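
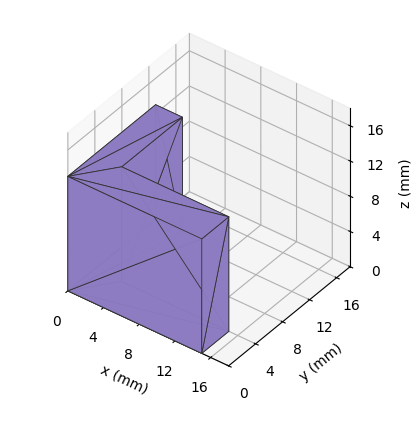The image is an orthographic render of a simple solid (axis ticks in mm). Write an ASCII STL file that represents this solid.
Reading the render: the shape is an L-shaped prism: outer 15 × 13 mm, arm thicknesses ≈ 4 mm (horizontal) and 3 mm (vertical), extruded 13 mm in z (dimensions read to the nearest mm from the axis ticks). For the STL, each face is triangulated and given an outward normal.

solid part
  facet normal 0.0000 0.0000 -1.0000
    outer loop
      vertex 15.0 4.0 0.0
      vertex 15.0 0.0 0.0
      vertex 0.0 0.0 0.0
    endloop
  endfacet
  facet normal 0.0000 0.0000 -1.0000
    outer loop
      vertex 3.0 4.0 0.0
      vertex 15.0 4.0 0.0
      vertex 0.0 0.0 0.0
    endloop
  endfacet
  facet normal 0.0000 0.0000 -1.0000
    outer loop
      vertex 3.0 13.0 0.0
      vertex 3.0 4.0 0.0
      vertex 0.0 0.0 0.0
    endloop
  endfacet
  facet normal 0.0000 0.0000 -1.0000
    outer loop
      vertex 0.0 13.0 0.0
      vertex 3.0 13.0 0.0
      vertex 0.0 0.0 0.0
    endloop
  endfacet
  facet normal 0.0000 0.0000 1.0000
    outer loop
      vertex 0.0 0.0 13.0
      vertex 15.0 0.0 13.0
      vertex 15.0 4.0 13.0
    endloop
  endfacet
  facet normal 0.0000 0.0000 1.0000
    outer loop
      vertex 0.0 0.0 13.0
      vertex 15.0 4.0 13.0
      vertex 3.0 4.0 13.0
    endloop
  endfacet
  facet normal 0.0000 0.0000 1.0000
    outer loop
      vertex 0.0 0.0 13.0
      vertex 3.0 4.0 13.0
      vertex 3.0 13.0 13.0
    endloop
  endfacet
  facet normal 0.0000 0.0000 1.0000
    outer loop
      vertex 0.0 0.0 13.0
      vertex 3.0 13.0 13.0
      vertex 0.0 13.0 13.0
    endloop
  endfacet
  facet normal 0.0000 -1.0000 0.0000
    outer loop
      vertex 0.0 0.0 0.0
      vertex 15.0 0.0 0.0
      vertex 15.0 0.0 13.0
    endloop
  endfacet
  facet normal 0.0000 -1.0000 0.0000
    outer loop
      vertex 0.0 0.0 0.0
      vertex 15.0 0.0 13.0
      vertex 0.0 0.0 13.0
    endloop
  endfacet
  facet normal 1.0000 0.0000 0.0000
    outer loop
      vertex 15.0 0.0 0.0
      vertex 15.0 4.0 0.0
      vertex 15.0 4.0 13.0
    endloop
  endfacet
  facet normal 1.0000 0.0000 0.0000
    outer loop
      vertex 15.0 0.0 0.0
      vertex 15.0 4.0 13.0
      vertex 15.0 0.0 13.0
    endloop
  endfacet
  facet normal 0.0000 1.0000 0.0000
    outer loop
      vertex 15.0 4.0 0.0
      vertex 3.0 4.0 0.0
      vertex 3.0 4.0 13.0
    endloop
  endfacet
  facet normal 0.0000 1.0000 0.0000
    outer loop
      vertex 15.0 4.0 0.0
      vertex 3.0 4.0 13.0
      vertex 15.0 4.0 13.0
    endloop
  endfacet
  facet normal 1.0000 0.0000 0.0000
    outer loop
      vertex 3.0 4.0 0.0
      vertex 3.0 13.0 0.0
      vertex 3.0 13.0 13.0
    endloop
  endfacet
  facet normal 1.0000 0.0000 0.0000
    outer loop
      vertex 3.0 4.0 0.0
      vertex 3.0 13.0 13.0
      vertex 3.0 4.0 13.0
    endloop
  endfacet
  facet normal 0.0000 1.0000 0.0000
    outer loop
      vertex 3.0 13.0 0.0
      vertex 0.0 13.0 0.0
      vertex 0.0 13.0 13.0
    endloop
  endfacet
  facet normal 0.0000 1.0000 0.0000
    outer loop
      vertex 3.0 13.0 0.0
      vertex 0.0 13.0 13.0
      vertex 3.0 13.0 13.0
    endloop
  endfacet
  facet normal -1.0000 0.0000 0.0000
    outer loop
      vertex 0.0 13.0 0.0
      vertex 0.0 0.0 0.0
      vertex 0.0 0.0 13.0
    endloop
  endfacet
  facet normal -1.0000 0.0000 0.0000
    outer loop
      vertex 0.0 13.0 0.0
      vertex 0.0 0.0 13.0
      vertex 0.0 13.0 13.0
    endloop
  endfacet
endsolid part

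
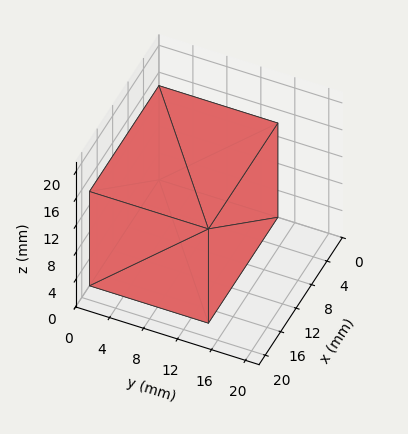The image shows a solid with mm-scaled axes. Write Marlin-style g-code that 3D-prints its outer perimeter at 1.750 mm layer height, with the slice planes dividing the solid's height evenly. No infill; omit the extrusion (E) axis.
Reading the render: the shape is a rectangular box, roughly 18 × 14 mm footprint and 14 mm tall (dimensions read to the nearest mm from the axis ticks). For the g-code, the solid's height is divided into equal slices at the stated Δz and each level perimeter traced with G1 moves after a G0 lift.

; perimeter-only toolpath
G21 ; units = mm
G90 ; absolute positioning
G28 ; home
; layer 1
G0 Z1.750
G0 X0.000 Y0.000
G1 X18.000 Y0.000
G1 X18.000 Y14.000
G1 X0.000 Y14.000
G1 X0.000 Y0.000
; layer 2
G0 Z3.500
G0 X0.000 Y0.000
G1 X18.000 Y0.000
G1 X18.000 Y14.000
G1 X0.000 Y14.000
G1 X0.000 Y0.000
; layer 3
G0 Z5.250
G0 X0.000 Y0.000
G1 X18.000 Y0.000
G1 X18.000 Y14.000
G1 X0.000 Y14.000
G1 X0.000 Y0.000
; layer 4
G0 Z7.000
G0 X0.000 Y0.000
G1 X18.000 Y0.000
G1 X18.000 Y14.000
G1 X0.000 Y14.000
G1 X0.000 Y0.000
; layer 5
G0 Z8.750
G0 X0.000 Y0.000
G1 X18.000 Y0.000
G1 X18.000 Y14.000
G1 X0.000 Y14.000
G1 X0.000 Y0.000
; layer 6
G0 Z10.500
G0 X0.000 Y0.000
G1 X18.000 Y0.000
G1 X18.000 Y14.000
G1 X0.000 Y14.000
G1 X0.000 Y0.000
; layer 7
G0 Z12.250
G0 X0.000 Y0.000
G1 X18.000 Y0.000
G1 X18.000 Y14.000
G1 X0.000 Y14.000
G1 X0.000 Y0.000
; layer 8
G0 Z14.000
G0 X0.000 Y0.000
G1 X18.000 Y0.000
G1 X18.000 Y14.000
G1 X0.000 Y14.000
G1 X0.000 Y0.000
M2 ; end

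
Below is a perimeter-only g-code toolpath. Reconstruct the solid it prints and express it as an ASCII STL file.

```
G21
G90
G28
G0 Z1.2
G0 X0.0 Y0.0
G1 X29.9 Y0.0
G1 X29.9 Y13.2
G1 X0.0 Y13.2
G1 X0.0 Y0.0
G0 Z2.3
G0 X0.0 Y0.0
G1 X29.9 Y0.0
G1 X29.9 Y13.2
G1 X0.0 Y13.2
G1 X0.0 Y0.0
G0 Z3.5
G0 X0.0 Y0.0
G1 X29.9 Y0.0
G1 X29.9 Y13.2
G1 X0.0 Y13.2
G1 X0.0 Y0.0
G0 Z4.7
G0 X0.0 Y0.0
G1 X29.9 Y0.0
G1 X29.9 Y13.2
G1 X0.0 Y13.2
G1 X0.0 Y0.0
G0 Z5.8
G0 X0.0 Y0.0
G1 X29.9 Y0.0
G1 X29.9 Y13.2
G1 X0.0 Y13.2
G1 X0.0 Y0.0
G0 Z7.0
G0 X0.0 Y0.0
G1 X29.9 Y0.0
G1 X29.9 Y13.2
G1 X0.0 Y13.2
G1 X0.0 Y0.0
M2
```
solid part
  facet normal 0.0000 0.0000 -1.0000
    outer loop
      vertex 29.9 13.2 0.0
      vertex 29.9 0.0 0.0
      vertex 0.0 0.0 0.0
    endloop
  endfacet
  facet normal 0.0000 0.0000 -1.0000
    outer loop
      vertex 0.0 13.2 0.0
      vertex 29.9 13.2 0.0
      vertex 0.0 0.0 0.0
    endloop
  endfacet
  facet normal 0.0000 0.0000 1.0000
    outer loop
      vertex 0.0 0.0 7.0
      vertex 29.9 0.0 7.0
      vertex 29.9 13.2 7.0
    endloop
  endfacet
  facet normal 0.0000 0.0000 1.0000
    outer loop
      vertex 0.0 0.0 7.0
      vertex 29.9 13.2 7.0
      vertex 0.0 13.2 7.0
    endloop
  endfacet
  facet normal 0.0000 -1.0000 0.0000
    outer loop
      vertex 0.0 0.0 0.0
      vertex 29.9 0.0 0.0
      vertex 29.9 0.0 7.0
    endloop
  endfacet
  facet normal 0.0000 -1.0000 0.0000
    outer loop
      vertex 0.0 0.0 0.0
      vertex 29.9 0.0 7.0
      vertex 0.0 0.0 7.0
    endloop
  endfacet
  facet normal 0.0000 1.0000 0.0000
    outer loop
      vertex 29.9 13.2 7.0
      vertex 29.9 13.2 0.0
      vertex 0.0 13.2 0.0
    endloop
  endfacet
  facet normal 0.0000 1.0000 0.0000
    outer loop
      vertex 0.0 13.2 7.0
      vertex 29.9 13.2 7.0
      vertex 0.0 13.2 0.0
    endloop
  endfacet
  facet normal -1.0000 0.0000 0.0000
    outer loop
      vertex 0.0 13.2 7.0
      vertex 0.0 13.2 0.0
      vertex 0.0 0.0 0.0
    endloop
  endfacet
  facet normal -1.0000 0.0000 0.0000
    outer loop
      vertex 0.0 0.0 7.0
      vertex 0.0 13.2 7.0
      vertex 0.0 0.0 0.0
    endloop
  endfacet
  facet normal 1.0000 0.0000 0.0000
    outer loop
      vertex 29.9 0.0 0.0
      vertex 29.9 13.2 0.0
      vertex 29.9 13.2 7.0
    endloop
  endfacet
  facet normal 1.0000 0.0000 0.0000
    outer loop
      vertex 29.9 0.0 0.0
      vertex 29.9 13.2 7.0
      vertex 29.9 0.0 7.0
    endloop
  endfacet
endsolid part

The G0 Z moves step by Δz≈1.2 mm. Every layer's G1 loop is the same polygon, so the solid is a straight extrusion of it from z=0 to z≈7. Closing with flat bottom and top caps and triangulating gives 12 facets — a rectangular box, roughly 29.9 × 13.2 mm footprint and 7 mm tall.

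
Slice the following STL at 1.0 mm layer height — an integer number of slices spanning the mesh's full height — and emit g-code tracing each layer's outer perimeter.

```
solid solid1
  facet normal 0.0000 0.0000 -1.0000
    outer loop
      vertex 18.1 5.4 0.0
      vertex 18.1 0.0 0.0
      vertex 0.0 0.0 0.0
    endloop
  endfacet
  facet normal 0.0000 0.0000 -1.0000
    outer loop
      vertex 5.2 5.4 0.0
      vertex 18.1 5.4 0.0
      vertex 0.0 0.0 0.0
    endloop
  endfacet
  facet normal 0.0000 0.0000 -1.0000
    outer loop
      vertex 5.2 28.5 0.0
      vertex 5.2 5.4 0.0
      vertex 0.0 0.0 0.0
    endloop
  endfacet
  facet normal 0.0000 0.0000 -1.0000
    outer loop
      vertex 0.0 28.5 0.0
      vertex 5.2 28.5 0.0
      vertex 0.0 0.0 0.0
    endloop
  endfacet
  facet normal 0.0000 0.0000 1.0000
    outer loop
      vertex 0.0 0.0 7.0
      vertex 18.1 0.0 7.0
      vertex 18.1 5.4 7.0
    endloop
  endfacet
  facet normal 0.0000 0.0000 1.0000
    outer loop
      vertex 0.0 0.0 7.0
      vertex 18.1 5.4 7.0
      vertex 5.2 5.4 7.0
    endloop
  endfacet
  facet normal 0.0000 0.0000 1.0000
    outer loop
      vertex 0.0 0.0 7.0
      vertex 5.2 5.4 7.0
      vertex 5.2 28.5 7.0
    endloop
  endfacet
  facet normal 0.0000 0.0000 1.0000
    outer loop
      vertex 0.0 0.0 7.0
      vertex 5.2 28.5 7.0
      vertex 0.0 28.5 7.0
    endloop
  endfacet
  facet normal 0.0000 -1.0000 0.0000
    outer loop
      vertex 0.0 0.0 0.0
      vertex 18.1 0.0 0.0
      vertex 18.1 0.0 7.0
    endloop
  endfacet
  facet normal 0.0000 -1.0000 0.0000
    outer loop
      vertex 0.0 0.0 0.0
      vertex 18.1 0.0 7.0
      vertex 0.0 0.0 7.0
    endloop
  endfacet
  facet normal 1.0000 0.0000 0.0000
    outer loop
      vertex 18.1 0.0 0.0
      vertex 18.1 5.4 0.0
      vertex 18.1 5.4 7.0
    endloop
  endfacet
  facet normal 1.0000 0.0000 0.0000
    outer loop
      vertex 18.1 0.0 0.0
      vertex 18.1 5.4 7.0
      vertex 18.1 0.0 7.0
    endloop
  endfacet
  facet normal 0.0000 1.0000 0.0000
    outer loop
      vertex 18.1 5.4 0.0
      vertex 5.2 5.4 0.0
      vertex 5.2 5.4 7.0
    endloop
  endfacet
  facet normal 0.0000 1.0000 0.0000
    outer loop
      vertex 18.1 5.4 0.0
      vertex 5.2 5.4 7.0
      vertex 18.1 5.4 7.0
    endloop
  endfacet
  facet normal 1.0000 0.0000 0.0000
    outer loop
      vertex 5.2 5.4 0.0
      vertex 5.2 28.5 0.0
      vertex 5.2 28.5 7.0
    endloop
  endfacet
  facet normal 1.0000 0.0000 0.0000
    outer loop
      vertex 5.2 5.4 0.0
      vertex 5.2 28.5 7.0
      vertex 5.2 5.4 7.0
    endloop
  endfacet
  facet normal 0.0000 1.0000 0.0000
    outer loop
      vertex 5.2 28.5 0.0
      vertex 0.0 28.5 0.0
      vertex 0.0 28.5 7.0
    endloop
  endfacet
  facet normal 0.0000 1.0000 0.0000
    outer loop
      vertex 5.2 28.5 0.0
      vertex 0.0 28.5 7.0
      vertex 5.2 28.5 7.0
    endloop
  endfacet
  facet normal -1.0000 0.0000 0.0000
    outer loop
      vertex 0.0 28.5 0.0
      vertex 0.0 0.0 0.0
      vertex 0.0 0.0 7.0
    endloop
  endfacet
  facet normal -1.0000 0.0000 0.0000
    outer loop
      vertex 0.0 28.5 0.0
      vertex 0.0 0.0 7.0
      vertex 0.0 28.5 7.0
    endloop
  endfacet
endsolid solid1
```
; perimeter-only toolpath
G21 ; units = mm
G90 ; absolute positioning
G28 ; home
; layer 1
G0 Z1.0
G0 X0.0 Y0.0
G1 X18.1 Y0.0
G1 X18.1 Y5.4
G1 X5.2 Y5.4
G1 X5.2 Y28.5
G1 X0.0 Y28.5
G1 X0.0 Y0.0
; layer 2
G0 Z2.0
G0 X0.0 Y0.0
G1 X18.1 Y0.0
G1 X18.1 Y5.4
G1 X5.2 Y5.4
G1 X5.2 Y28.5
G1 X0.0 Y28.5
G1 X0.0 Y0.0
; layer 3
G0 Z3.0
G0 X0.0 Y0.0
G1 X18.1 Y0.0
G1 X18.1 Y5.4
G1 X5.2 Y5.4
G1 X5.2 Y28.5
G1 X0.0 Y28.5
G1 X0.0 Y0.0
; layer 4
G0 Z4.0
G0 X0.0 Y0.0
G1 X18.1 Y0.0
G1 X18.1 Y5.4
G1 X5.2 Y5.4
G1 X5.2 Y28.5
G1 X0.0 Y28.5
G1 X0.0 Y0.0
; layer 5
G0 Z5.0
G0 X0.0 Y0.0
G1 X18.1 Y0.0
G1 X18.1 Y5.4
G1 X5.2 Y5.4
G1 X5.2 Y28.5
G1 X0.0 Y28.5
G1 X0.0 Y0.0
; layer 6
G0 Z6.0
G0 X0.0 Y0.0
G1 X18.1 Y0.0
G1 X18.1 Y5.4
G1 X5.2 Y5.4
G1 X5.2 Y28.5
G1 X0.0 Y28.5
G1 X0.0 Y0.0
; layer 7
G0 Z7.0
G0 X0.0 Y0.0
G1 X18.1 Y0.0
G1 X18.1 Y5.4
G1 X5.2 Y5.4
G1 X5.2 Y28.5
G1 X0.0 Y28.5
G1 X0.0 Y0.0
M2 ; end

The solid is an L-shaped prism: outer 18.1 × 28.5 mm, arm thicknesses ≈ 5.4 mm (horizontal) and 5.2 mm (vertical), extruded 7 mm in z. Slicing at Δz = 1.0 mm — 7 equal slices spanning the solid's height, so layer i sits at z = i·h/7 — gives 7 non-empty perimeters. Each is a 6-segment closed polygon; G0 lifts to the layer z and rapids to the start vertex, then G1 traces the edges.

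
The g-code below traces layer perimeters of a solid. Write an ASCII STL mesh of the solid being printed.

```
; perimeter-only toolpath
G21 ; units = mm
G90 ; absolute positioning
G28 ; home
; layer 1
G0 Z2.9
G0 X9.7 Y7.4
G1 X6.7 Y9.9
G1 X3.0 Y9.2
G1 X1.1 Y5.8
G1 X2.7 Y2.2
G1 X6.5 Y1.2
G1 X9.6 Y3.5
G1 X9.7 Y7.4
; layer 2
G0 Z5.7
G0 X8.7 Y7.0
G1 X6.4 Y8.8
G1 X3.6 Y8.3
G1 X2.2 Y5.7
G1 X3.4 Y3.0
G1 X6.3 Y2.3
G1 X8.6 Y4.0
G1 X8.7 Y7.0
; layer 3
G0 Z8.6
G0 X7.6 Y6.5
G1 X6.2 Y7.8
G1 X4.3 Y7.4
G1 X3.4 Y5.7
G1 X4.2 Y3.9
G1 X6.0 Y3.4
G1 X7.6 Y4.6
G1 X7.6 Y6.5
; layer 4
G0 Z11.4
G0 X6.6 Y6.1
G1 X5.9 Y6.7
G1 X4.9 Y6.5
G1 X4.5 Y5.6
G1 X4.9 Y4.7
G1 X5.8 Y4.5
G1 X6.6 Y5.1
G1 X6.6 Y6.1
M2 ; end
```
solid part
  facet normal 0.0000 0.0000 -1.0000
    outer loop
      vertex 2.3 10.1 0.0
      vertex 7.0 11.0 0.0
      vertex 10.7 7.9 0.0
    endloop
  endfacet
  facet normal 0.0000 0.0000 -1.0000
    outer loop
      vertex 0.0 5.8 0.0
      vertex 2.3 10.1 0.0
      vertex 10.7 7.9 0.0
    endloop
  endfacet
  facet normal 0.0000 0.0000 -1.0000
    outer loop
      vertex 2.0 1.3 0.0
      vertex 0.0 5.8 0.0
      vertex 10.7 7.9 0.0
    endloop
  endfacet
  facet normal 0.0000 0.0000 -1.0000
    outer loop
      vertex 6.7 0.1 0.0
      vertex 2.0 1.3 0.0
      vertex 10.7 7.9 0.0
    endloop
  endfacet
  facet normal 0.0000 0.0000 -1.0000
    outer loop
      vertex 10.6 3.0 0.0
      vertex 6.7 0.1 0.0
      vertex 10.7 7.9 0.0
    endloop
  endfacet
  facet normal 0.6057 0.7230 0.3323
    outer loop
      vertex 10.7 7.9 0.0
      vertex 7.0 11.0 0.0
      vertex 5.6 5.6 14.3
    endloop
  endfacet
  facet normal -0.1774 0.9263 0.3324
    outer loop
      vertex 7.0 11.0 0.0
      vertex 2.3 10.1 0.0
      vertex 5.6 5.6 14.3
    endloop
  endfacet
  facet normal -0.8318 0.4449 0.3320
    outer loop
      vertex 2.3 10.1 0.0
      vertex 0.0 5.8 0.0
      vertex 5.6 5.6 14.3
    endloop
  endfacet
  facet normal -0.8619 -0.3831 0.3322
    outer loop
      vertex 0.0 5.8 0.0
      vertex 2.0 1.3 0.0
      vertex 5.6 5.6 14.3
    endloop
  endfacet
  facet normal -0.2332 -0.9135 0.3334
    outer loop
      vertex 2.0 1.3 0.0
      vertex 6.7 0.1 0.0
      vertex 5.6 5.6 14.3
    endloop
  endfacet
  facet normal 0.5624 -0.7563 0.3342
    outer loop
      vertex 6.7 0.1 0.0
      vertex 10.6 3.0 0.0
      vertex 5.6 5.6 14.3
    endloop
  endfacet
  facet normal 0.9427 -0.0192 0.3331
    outer loop
      vertex 10.6 3.0 0.0
      vertex 10.7 7.9 0.0
      vertex 5.6 5.6 14.3
    endloop
  endfacet
endsolid part

The G0 Z moves step by Δz≈2.9 mm. The G1 loops shrink linearly with z, so the solid tapers from its base footprint up to z≈14.3. Closing with a flat bottom cap and the tapered top and triangulating gives 12 facets — a regular 7-sided pyramid, base circumscribed radius ≈ 5.6 mm, apex at z ≈ 14.3 mm.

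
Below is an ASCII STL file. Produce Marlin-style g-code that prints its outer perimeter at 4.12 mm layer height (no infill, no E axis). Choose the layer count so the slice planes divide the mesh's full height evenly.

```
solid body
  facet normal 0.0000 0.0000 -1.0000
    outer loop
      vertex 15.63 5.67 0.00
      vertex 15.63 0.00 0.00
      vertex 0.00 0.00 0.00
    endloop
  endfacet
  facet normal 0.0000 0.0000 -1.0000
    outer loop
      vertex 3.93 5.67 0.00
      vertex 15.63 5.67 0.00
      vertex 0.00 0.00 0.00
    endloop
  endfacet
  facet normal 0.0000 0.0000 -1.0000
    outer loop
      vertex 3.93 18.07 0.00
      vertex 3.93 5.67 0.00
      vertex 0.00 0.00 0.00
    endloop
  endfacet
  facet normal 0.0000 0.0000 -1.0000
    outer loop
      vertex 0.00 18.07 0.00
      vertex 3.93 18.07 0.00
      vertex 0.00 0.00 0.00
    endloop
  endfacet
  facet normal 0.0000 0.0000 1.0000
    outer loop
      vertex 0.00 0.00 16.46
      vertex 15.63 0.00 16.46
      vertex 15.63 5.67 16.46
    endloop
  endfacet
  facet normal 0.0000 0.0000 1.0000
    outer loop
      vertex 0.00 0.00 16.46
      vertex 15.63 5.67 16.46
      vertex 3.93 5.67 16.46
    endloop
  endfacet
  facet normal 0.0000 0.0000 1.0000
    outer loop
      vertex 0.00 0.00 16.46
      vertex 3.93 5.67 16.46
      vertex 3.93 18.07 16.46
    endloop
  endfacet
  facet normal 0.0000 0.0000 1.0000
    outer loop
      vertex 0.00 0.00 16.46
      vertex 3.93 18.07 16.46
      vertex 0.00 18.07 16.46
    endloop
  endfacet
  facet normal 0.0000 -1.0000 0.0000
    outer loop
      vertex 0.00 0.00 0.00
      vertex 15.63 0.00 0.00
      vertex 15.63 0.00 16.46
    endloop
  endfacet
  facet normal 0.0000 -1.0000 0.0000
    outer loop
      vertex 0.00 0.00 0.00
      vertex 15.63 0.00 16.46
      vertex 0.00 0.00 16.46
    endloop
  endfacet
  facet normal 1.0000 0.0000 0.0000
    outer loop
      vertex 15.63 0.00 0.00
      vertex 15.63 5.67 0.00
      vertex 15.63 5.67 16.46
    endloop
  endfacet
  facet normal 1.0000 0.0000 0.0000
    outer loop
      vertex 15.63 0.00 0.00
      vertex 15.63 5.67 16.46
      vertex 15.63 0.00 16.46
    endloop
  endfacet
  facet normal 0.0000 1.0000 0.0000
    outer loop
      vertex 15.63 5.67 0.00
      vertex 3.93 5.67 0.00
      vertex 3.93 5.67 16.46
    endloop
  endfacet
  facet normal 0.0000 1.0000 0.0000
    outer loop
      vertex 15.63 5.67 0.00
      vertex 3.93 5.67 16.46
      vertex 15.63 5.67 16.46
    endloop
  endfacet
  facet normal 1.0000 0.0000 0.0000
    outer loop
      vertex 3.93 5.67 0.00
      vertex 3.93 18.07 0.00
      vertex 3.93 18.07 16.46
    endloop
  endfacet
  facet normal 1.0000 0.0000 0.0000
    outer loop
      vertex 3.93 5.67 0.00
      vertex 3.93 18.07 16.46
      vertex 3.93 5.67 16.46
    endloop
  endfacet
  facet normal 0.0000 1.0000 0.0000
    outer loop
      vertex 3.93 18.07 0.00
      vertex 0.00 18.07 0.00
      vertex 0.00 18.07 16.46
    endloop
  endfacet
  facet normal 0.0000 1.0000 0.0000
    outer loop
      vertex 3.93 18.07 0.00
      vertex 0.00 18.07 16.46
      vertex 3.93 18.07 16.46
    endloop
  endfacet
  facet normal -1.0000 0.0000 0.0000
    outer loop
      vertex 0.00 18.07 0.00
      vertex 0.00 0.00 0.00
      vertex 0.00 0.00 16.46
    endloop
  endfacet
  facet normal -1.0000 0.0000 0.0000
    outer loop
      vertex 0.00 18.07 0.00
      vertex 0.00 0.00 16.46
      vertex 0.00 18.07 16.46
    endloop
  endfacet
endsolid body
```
; perimeter-only toolpath
G21 ; units = mm
G90 ; absolute positioning
G28 ; home
; layer 1
G0 Z4.12
G0 X0.00 Y0.00
G1 X15.63 Y0.00
G1 X15.63 Y5.67
G1 X3.93 Y5.67
G1 X3.93 Y18.07
G1 X0.00 Y18.07
G1 X0.00 Y0.00
; layer 2
G0 Z8.23
G0 X0.00 Y0.00
G1 X15.63 Y0.00
G1 X15.63 Y5.67
G1 X3.93 Y5.67
G1 X3.93 Y18.07
G1 X0.00 Y18.07
G1 X0.00 Y0.00
; layer 3
G0 Z12.35
G0 X0.00 Y0.00
G1 X15.63 Y0.00
G1 X15.63 Y5.67
G1 X3.93 Y5.67
G1 X3.93 Y18.07
G1 X0.00 Y18.07
G1 X0.00 Y0.00
; layer 4
G0 Z16.46
G0 X0.00 Y0.00
G1 X15.63 Y0.00
G1 X15.63 Y5.67
G1 X3.93 Y5.67
G1 X3.93 Y18.07
G1 X0.00 Y18.07
G1 X0.00 Y0.00
M2 ; end

The solid is an L-shaped prism: outer 15.6 × 18.1 mm, arm thicknesses ≈ 5.67 mm (horizontal) and 3.93 mm (vertical), extruded 16.5 mm in z. Slicing at Δz = 4.12 mm — 4 equal slices spanning the solid's height, so layer i sits at z = i·h/4 — gives 4 non-empty perimeters. Each is a 6-segment closed polygon; G0 lifts to the layer z and rapids to the start vertex, then G1 traces the edges.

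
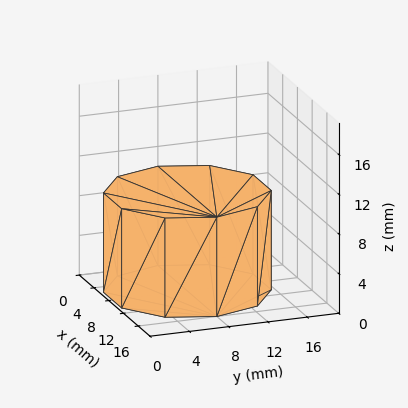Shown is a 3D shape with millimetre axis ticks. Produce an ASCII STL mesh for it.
Reading the render: the shape is a regular 10-sided prism (a cylinder approximated with 10 flat sides), circumscribed radius ≈ 8 mm, height ≈ 10 mm (dimensions read to the nearest mm from the axis ticks). For the STL, each face is triangulated and given an outward normal.

solid part
  facet normal 0.0000 0.0000 -1.0000
    outer loop
      vertex 10.47 15.61 0.00
      vertex 14.47 12.70 0.00
      vertex 16.00 8.00 0.00
    endloop
  endfacet
  facet normal 0.0000 0.0000 -1.0000
    outer loop
      vertex 5.53 15.61 0.00
      vertex 10.47 15.61 0.00
      vertex 16.00 8.00 0.00
    endloop
  endfacet
  facet normal 0.0000 0.0000 -1.0000
    outer loop
      vertex 1.53 12.70 0.00
      vertex 5.53 15.61 0.00
      vertex 16.00 8.00 0.00
    endloop
  endfacet
  facet normal 0.0000 0.0000 -1.0000
    outer loop
      vertex 0.00 8.00 0.00
      vertex 1.53 12.70 0.00
      vertex 16.00 8.00 0.00
    endloop
  endfacet
  facet normal 0.0000 0.0000 -1.0000
    outer loop
      vertex 1.53 3.30 0.00
      vertex 0.00 8.00 0.00
      vertex 16.00 8.00 0.00
    endloop
  endfacet
  facet normal 0.0000 0.0000 -1.0000
    outer loop
      vertex 5.53 0.39 0.00
      vertex 1.53 3.30 0.00
      vertex 16.00 8.00 0.00
    endloop
  endfacet
  facet normal 0.0000 0.0000 -1.0000
    outer loop
      vertex 10.47 0.39 0.00
      vertex 5.53 0.39 0.00
      vertex 16.00 8.00 0.00
    endloop
  endfacet
  facet normal 0.0000 0.0000 -1.0000
    outer loop
      vertex 14.47 3.30 0.00
      vertex 10.47 0.39 0.00
      vertex 16.00 8.00 0.00
    endloop
  endfacet
  facet normal 0.0000 0.0000 1.0000
    outer loop
      vertex 16.00 8.00 10.00
      vertex 14.47 12.70 10.00
      vertex 10.47 15.61 10.00
    endloop
  endfacet
  facet normal 0.0000 0.0000 1.0000
    outer loop
      vertex 16.00 8.00 10.00
      vertex 10.47 15.61 10.00
      vertex 5.53 15.61 10.00
    endloop
  endfacet
  facet normal 0.0000 0.0000 1.0000
    outer loop
      vertex 16.00 8.00 10.00
      vertex 5.53 15.61 10.00
      vertex 1.53 12.70 10.00
    endloop
  endfacet
  facet normal 0.0000 0.0000 1.0000
    outer loop
      vertex 16.00 8.00 10.00
      vertex 1.53 12.70 10.00
      vertex 0.00 8.00 10.00
    endloop
  endfacet
  facet normal 0.0000 0.0000 1.0000
    outer loop
      vertex 16.00 8.00 10.00
      vertex 0.00 8.00 10.00
      vertex 1.53 3.30 10.00
    endloop
  endfacet
  facet normal 0.0000 0.0000 1.0000
    outer loop
      vertex 16.00 8.00 10.00
      vertex 1.53 3.30 10.00
      vertex 5.53 0.39 10.00
    endloop
  endfacet
  facet normal 0.0000 0.0000 1.0000
    outer loop
      vertex 16.00 8.00 10.00
      vertex 5.53 0.39 10.00
      vertex 10.47 0.39 10.00
    endloop
  endfacet
  facet normal 0.0000 0.0000 1.0000
    outer loop
      vertex 16.00 8.00 10.00
      vertex 10.47 0.39 10.00
      vertex 14.47 3.30 10.00
    endloop
  endfacet
  facet normal 0.9509 0.3095 0.0000
    outer loop
      vertex 16.00 8.00 0.00
      vertex 14.47 12.70 0.00
      vertex 14.47 12.70 10.00
    endloop
  endfacet
  facet normal 0.9509 0.3095 0.0000
    outer loop
      vertex 16.00 8.00 0.00
      vertex 14.47 12.70 10.00
      vertex 16.00 8.00 10.00
    endloop
  endfacet
  facet normal 0.5883 0.8086 0.0000
    outer loop
      vertex 14.47 12.70 0.00
      vertex 10.47 15.61 0.00
      vertex 10.47 15.61 10.00
    endloop
  endfacet
  facet normal 0.5883 0.8086 0.0000
    outer loop
      vertex 14.47 12.70 0.00
      vertex 10.47 15.61 10.00
      vertex 14.47 12.70 10.00
    endloop
  endfacet
  facet normal 0.0000 1.0000 0.0000
    outer loop
      vertex 10.47 15.61 0.00
      vertex 5.53 15.61 0.00
      vertex 5.53 15.61 10.00
    endloop
  endfacet
  facet normal 0.0000 1.0000 0.0000
    outer loop
      vertex 10.47 15.61 0.00
      vertex 5.53 15.61 10.00
      vertex 10.47 15.61 10.00
    endloop
  endfacet
  facet normal -0.5883 0.8086 0.0000
    outer loop
      vertex 5.53 15.61 0.00
      vertex 1.53 12.70 0.00
      vertex 1.53 12.70 10.00
    endloop
  endfacet
  facet normal -0.5883 0.8086 0.0000
    outer loop
      vertex 5.53 15.61 0.00
      vertex 1.53 12.70 10.00
      vertex 5.53 15.61 10.00
    endloop
  endfacet
  facet normal -0.9509 0.3095 0.0000
    outer loop
      vertex 1.53 12.70 0.00
      vertex 0.00 8.00 0.00
      vertex 0.00 8.00 10.00
    endloop
  endfacet
  facet normal -0.9509 0.3095 0.0000
    outer loop
      vertex 1.53 12.70 0.00
      vertex 0.00 8.00 10.00
      vertex 1.53 12.70 10.00
    endloop
  endfacet
  facet normal -0.9509 -0.3095 0.0000
    outer loop
      vertex 0.00 8.00 0.00
      vertex 1.53 3.30 0.00
      vertex 1.53 3.30 10.00
    endloop
  endfacet
  facet normal -0.9509 -0.3095 0.0000
    outer loop
      vertex 0.00 8.00 0.00
      vertex 1.53 3.30 10.00
      vertex 0.00 8.00 10.00
    endloop
  endfacet
  facet normal -0.5883 -0.8086 0.0000
    outer loop
      vertex 1.53 3.30 0.00
      vertex 5.53 0.39 0.00
      vertex 5.53 0.39 10.00
    endloop
  endfacet
  facet normal -0.5883 -0.8086 0.0000
    outer loop
      vertex 1.53 3.30 0.00
      vertex 5.53 0.39 10.00
      vertex 1.53 3.30 10.00
    endloop
  endfacet
  facet normal 0.0000 -1.0000 0.0000
    outer loop
      vertex 5.53 0.39 0.00
      vertex 10.47 0.39 0.00
      vertex 10.47 0.39 10.00
    endloop
  endfacet
  facet normal 0.0000 -1.0000 0.0000
    outer loop
      vertex 5.53 0.39 0.00
      vertex 10.47 0.39 10.00
      vertex 5.53 0.39 10.00
    endloop
  endfacet
  facet normal 0.5883 -0.8086 0.0000
    outer loop
      vertex 10.47 0.39 0.00
      vertex 14.47 3.30 0.00
      vertex 14.47 3.30 10.00
    endloop
  endfacet
  facet normal 0.5883 -0.8086 0.0000
    outer loop
      vertex 10.47 0.39 0.00
      vertex 14.47 3.30 10.00
      vertex 10.47 0.39 10.00
    endloop
  endfacet
  facet normal 0.9509 -0.3095 0.0000
    outer loop
      vertex 14.47 3.30 0.00
      vertex 16.00 8.00 0.00
      vertex 16.00 8.00 10.00
    endloop
  endfacet
  facet normal 0.9509 -0.3095 0.0000
    outer loop
      vertex 14.47 3.30 0.00
      vertex 16.00 8.00 10.00
      vertex 14.47 3.30 10.00
    endloop
  endfacet
endsolid part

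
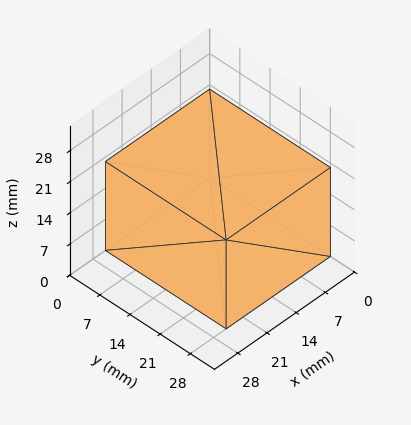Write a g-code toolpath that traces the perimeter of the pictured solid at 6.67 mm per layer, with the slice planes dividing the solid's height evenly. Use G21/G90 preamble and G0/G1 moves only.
Reading the render: the shape is a rectangular box, roughly 25 × 28 mm footprint and 20 mm tall (dimensions read to the nearest mm from the axis ticks). For the g-code, the solid's height is divided into equal slices at the stated Δz and each level perimeter traced with G1 moves after a G0 lift.

; perimeter-only toolpath
G21 ; units = mm
G90 ; absolute positioning
G28 ; home
; layer 1
G0 Z6.67
G0 X0.00 Y0.00
G1 X25.00 Y0.00
G1 X25.00 Y28.00
G1 X0.00 Y28.00
G1 X0.00 Y0.00
; layer 2
G0 Z13.33
G0 X0.00 Y0.00
G1 X25.00 Y0.00
G1 X25.00 Y28.00
G1 X0.00 Y28.00
G1 X0.00 Y0.00
; layer 3
G0 Z20.00
G0 X0.00 Y0.00
G1 X25.00 Y0.00
G1 X25.00 Y28.00
G1 X0.00 Y28.00
G1 X0.00 Y0.00
M2 ; end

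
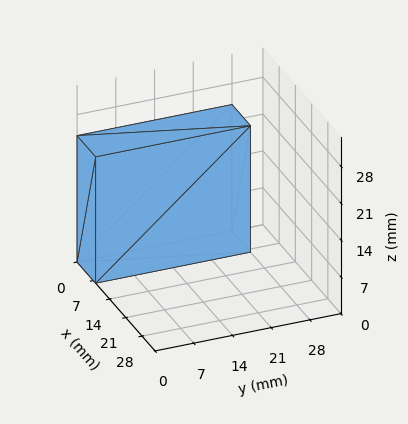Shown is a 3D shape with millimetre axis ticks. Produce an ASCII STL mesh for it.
Reading the render: the shape is a rectangular box, roughly 8 × 28 mm footprint and 24 mm tall (dimensions read to the nearest mm from the axis ticks). For the STL, each face is triangulated and given an outward normal.

solid part
  facet normal 0.0000 0.0000 -1.0000
    outer loop
      vertex 8.00 28.00 0.00
      vertex 8.00 0.00 0.00
      vertex 0.00 0.00 0.00
    endloop
  endfacet
  facet normal 0.0000 0.0000 -1.0000
    outer loop
      vertex 0.00 28.00 0.00
      vertex 8.00 28.00 0.00
      vertex 0.00 0.00 0.00
    endloop
  endfacet
  facet normal 0.0000 0.0000 1.0000
    outer loop
      vertex 0.00 0.00 24.00
      vertex 8.00 0.00 24.00
      vertex 8.00 28.00 24.00
    endloop
  endfacet
  facet normal 0.0000 0.0000 1.0000
    outer loop
      vertex 0.00 0.00 24.00
      vertex 8.00 28.00 24.00
      vertex 0.00 28.00 24.00
    endloop
  endfacet
  facet normal 0.0000 -1.0000 0.0000
    outer loop
      vertex 0.00 0.00 0.00
      vertex 8.00 0.00 0.00
      vertex 8.00 0.00 24.00
    endloop
  endfacet
  facet normal 0.0000 -1.0000 0.0000
    outer loop
      vertex 0.00 0.00 0.00
      vertex 8.00 0.00 24.00
      vertex 0.00 0.00 24.00
    endloop
  endfacet
  facet normal 0.0000 1.0000 0.0000
    outer loop
      vertex 8.00 28.00 24.00
      vertex 8.00 28.00 0.00
      vertex 0.00 28.00 0.00
    endloop
  endfacet
  facet normal 0.0000 1.0000 0.0000
    outer loop
      vertex 0.00 28.00 24.00
      vertex 8.00 28.00 24.00
      vertex 0.00 28.00 0.00
    endloop
  endfacet
  facet normal -1.0000 0.0000 0.0000
    outer loop
      vertex 0.00 28.00 24.00
      vertex 0.00 28.00 0.00
      vertex 0.00 0.00 0.00
    endloop
  endfacet
  facet normal -1.0000 0.0000 0.0000
    outer loop
      vertex 0.00 0.00 24.00
      vertex 0.00 28.00 24.00
      vertex 0.00 0.00 0.00
    endloop
  endfacet
  facet normal 1.0000 0.0000 0.0000
    outer loop
      vertex 8.00 0.00 0.00
      vertex 8.00 28.00 0.00
      vertex 8.00 28.00 24.00
    endloop
  endfacet
  facet normal 1.0000 0.0000 0.0000
    outer loop
      vertex 8.00 0.00 0.00
      vertex 8.00 28.00 24.00
      vertex 8.00 0.00 24.00
    endloop
  endfacet
endsolid part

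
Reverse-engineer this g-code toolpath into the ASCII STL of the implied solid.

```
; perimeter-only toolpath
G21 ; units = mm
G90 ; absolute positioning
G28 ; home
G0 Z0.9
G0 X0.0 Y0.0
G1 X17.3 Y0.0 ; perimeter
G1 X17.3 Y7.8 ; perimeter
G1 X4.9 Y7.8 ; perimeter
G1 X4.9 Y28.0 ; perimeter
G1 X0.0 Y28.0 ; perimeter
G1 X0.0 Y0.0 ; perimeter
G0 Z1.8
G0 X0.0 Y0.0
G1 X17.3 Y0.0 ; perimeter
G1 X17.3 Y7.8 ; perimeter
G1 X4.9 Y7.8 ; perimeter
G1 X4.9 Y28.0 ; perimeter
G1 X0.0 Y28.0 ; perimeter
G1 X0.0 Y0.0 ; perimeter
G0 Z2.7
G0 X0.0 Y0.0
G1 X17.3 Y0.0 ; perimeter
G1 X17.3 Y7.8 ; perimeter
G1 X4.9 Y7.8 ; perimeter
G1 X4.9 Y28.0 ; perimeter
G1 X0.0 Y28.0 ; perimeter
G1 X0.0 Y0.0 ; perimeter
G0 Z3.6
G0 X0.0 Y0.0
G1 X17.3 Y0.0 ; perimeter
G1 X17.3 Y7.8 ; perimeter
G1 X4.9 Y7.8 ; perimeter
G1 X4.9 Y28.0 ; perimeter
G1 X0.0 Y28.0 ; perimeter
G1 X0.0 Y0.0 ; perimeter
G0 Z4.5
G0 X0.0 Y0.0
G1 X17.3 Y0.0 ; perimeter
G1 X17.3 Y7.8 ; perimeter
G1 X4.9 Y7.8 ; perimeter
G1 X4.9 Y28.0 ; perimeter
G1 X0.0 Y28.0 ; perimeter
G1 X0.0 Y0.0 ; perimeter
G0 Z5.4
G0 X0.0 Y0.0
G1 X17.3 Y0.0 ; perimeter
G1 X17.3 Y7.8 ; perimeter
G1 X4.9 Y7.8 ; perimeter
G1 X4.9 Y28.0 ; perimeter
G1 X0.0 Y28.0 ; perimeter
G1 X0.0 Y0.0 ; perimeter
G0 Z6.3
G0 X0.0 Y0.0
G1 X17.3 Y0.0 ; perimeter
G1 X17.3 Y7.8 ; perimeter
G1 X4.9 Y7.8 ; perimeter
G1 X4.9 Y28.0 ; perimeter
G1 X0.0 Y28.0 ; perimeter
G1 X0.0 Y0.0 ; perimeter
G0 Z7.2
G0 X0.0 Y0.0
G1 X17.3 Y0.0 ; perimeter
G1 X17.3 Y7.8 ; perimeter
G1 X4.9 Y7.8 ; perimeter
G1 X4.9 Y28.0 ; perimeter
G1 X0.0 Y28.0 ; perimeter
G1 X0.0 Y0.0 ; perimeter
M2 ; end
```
solid part
  facet normal 0.0000 0.0000 -1.0000
    outer loop
      vertex 17.3 7.8 0.0
      vertex 17.3 0.0 0.0
      vertex 0.0 0.0 0.0
    endloop
  endfacet
  facet normal 0.0000 0.0000 -1.0000
    outer loop
      vertex 4.9 7.8 0.0
      vertex 17.3 7.8 0.0
      vertex 0.0 0.0 0.0
    endloop
  endfacet
  facet normal 0.0000 0.0000 -1.0000
    outer loop
      vertex 4.9 28.0 0.0
      vertex 4.9 7.8 0.0
      vertex 0.0 0.0 0.0
    endloop
  endfacet
  facet normal 0.0000 0.0000 -1.0000
    outer loop
      vertex 0.0 28.0 0.0
      vertex 4.9 28.0 0.0
      vertex 0.0 0.0 0.0
    endloop
  endfacet
  facet normal 0.0000 0.0000 1.0000
    outer loop
      vertex 0.0 0.0 7.2
      vertex 17.3 0.0 7.2
      vertex 17.3 7.8 7.2
    endloop
  endfacet
  facet normal 0.0000 0.0000 1.0000
    outer loop
      vertex 0.0 0.0 7.2
      vertex 17.3 7.8 7.2
      vertex 4.9 7.8 7.2
    endloop
  endfacet
  facet normal 0.0000 0.0000 1.0000
    outer loop
      vertex 0.0 0.0 7.2
      vertex 4.9 7.8 7.2
      vertex 4.9 28.0 7.2
    endloop
  endfacet
  facet normal 0.0000 0.0000 1.0000
    outer loop
      vertex 0.0 0.0 7.2
      vertex 4.9 28.0 7.2
      vertex 0.0 28.0 7.2
    endloop
  endfacet
  facet normal 0.0000 -1.0000 0.0000
    outer loop
      vertex 0.0 0.0 0.0
      vertex 17.3 0.0 0.0
      vertex 17.3 0.0 7.2
    endloop
  endfacet
  facet normal 0.0000 -1.0000 0.0000
    outer loop
      vertex 0.0 0.0 0.0
      vertex 17.3 0.0 7.2
      vertex 0.0 0.0 7.2
    endloop
  endfacet
  facet normal 1.0000 0.0000 0.0000
    outer loop
      vertex 17.3 0.0 0.0
      vertex 17.3 7.8 0.0
      vertex 17.3 7.8 7.2
    endloop
  endfacet
  facet normal 1.0000 0.0000 0.0000
    outer loop
      vertex 17.3 0.0 0.0
      vertex 17.3 7.8 7.2
      vertex 17.3 0.0 7.2
    endloop
  endfacet
  facet normal 0.0000 1.0000 0.0000
    outer loop
      vertex 17.3 7.8 0.0
      vertex 4.9 7.8 0.0
      vertex 4.9 7.8 7.2
    endloop
  endfacet
  facet normal 0.0000 1.0000 0.0000
    outer loop
      vertex 17.3 7.8 0.0
      vertex 4.9 7.8 7.2
      vertex 17.3 7.8 7.2
    endloop
  endfacet
  facet normal 1.0000 0.0000 0.0000
    outer loop
      vertex 4.9 7.8 0.0
      vertex 4.9 28.0 0.0
      vertex 4.9 28.0 7.2
    endloop
  endfacet
  facet normal 1.0000 0.0000 0.0000
    outer loop
      vertex 4.9 7.8 0.0
      vertex 4.9 28.0 7.2
      vertex 4.9 7.8 7.2
    endloop
  endfacet
  facet normal 0.0000 1.0000 0.0000
    outer loop
      vertex 4.9 28.0 0.0
      vertex 0.0 28.0 0.0
      vertex 0.0 28.0 7.2
    endloop
  endfacet
  facet normal 0.0000 1.0000 0.0000
    outer loop
      vertex 4.9 28.0 0.0
      vertex 0.0 28.0 7.2
      vertex 4.9 28.0 7.2
    endloop
  endfacet
  facet normal -1.0000 0.0000 0.0000
    outer loop
      vertex 0.0 28.0 0.0
      vertex 0.0 0.0 0.0
      vertex 0.0 0.0 7.2
    endloop
  endfacet
  facet normal -1.0000 0.0000 0.0000
    outer loop
      vertex 0.0 28.0 0.0
      vertex 0.0 0.0 7.2
      vertex 0.0 28.0 7.2
    endloop
  endfacet
endsolid part

The G0 Z moves step by Δz≈0.9 mm. Every layer's G1 loop is the same polygon, so the solid is a straight extrusion of it from z=0 to z≈7.2. Closing with flat bottom and top caps and triangulating gives 20 facets — an L-shaped prism: outer 17.3 × 28 mm, arm thicknesses ≈ 7.8 mm (horizontal) and 4.9 mm (vertical), extruded 7.2 mm in z.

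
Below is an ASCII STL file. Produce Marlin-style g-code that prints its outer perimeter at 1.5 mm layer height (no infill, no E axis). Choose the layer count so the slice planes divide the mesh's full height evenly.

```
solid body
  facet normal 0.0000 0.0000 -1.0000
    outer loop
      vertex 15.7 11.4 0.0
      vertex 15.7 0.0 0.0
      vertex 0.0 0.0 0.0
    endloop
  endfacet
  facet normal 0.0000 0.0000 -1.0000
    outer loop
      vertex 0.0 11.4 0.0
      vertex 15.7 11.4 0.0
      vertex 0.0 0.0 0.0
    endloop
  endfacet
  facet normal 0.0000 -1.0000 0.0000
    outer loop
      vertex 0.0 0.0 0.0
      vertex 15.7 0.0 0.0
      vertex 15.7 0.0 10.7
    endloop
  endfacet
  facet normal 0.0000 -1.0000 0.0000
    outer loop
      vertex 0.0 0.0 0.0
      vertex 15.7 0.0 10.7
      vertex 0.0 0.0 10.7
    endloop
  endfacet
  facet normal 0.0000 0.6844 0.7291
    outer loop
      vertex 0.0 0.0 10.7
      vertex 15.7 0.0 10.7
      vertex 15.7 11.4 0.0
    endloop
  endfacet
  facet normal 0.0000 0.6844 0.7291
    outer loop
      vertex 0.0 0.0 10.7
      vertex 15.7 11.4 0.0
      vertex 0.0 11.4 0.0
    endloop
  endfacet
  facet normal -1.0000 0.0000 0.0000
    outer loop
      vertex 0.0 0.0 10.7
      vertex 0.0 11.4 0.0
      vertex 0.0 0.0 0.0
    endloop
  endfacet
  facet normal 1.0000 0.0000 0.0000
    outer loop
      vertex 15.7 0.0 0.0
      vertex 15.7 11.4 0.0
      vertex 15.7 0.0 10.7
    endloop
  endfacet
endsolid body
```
; perimeter-only toolpath
G21 ; units = mm
G90 ; absolute positioning
G28 ; home
; layer 1
G0 Z1.5
G0 X0.0 Y0.0
G1 X15.7 Y0.0
G1 X15.7 Y9.8
G1 X0.0 Y9.8
G1 X0.0 Y0.0
; layer 2
G0 Z3.1
G0 X0.0 Y0.0
G1 X15.7 Y0.0
G1 X15.7 Y8.1
G1 X0.0 Y8.1
G1 X0.0 Y0.0
; layer 3
G0 Z4.6
G0 X0.0 Y0.0
G1 X15.7 Y0.0
G1 X15.7 Y6.5
G1 X0.0 Y6.5
G1 X0.0 Y0.0
; layer 4
G0 Z6.1
G0 X0.0 Y0.0
G1 X15.7 Y0.0
G1 X15.7 Y4.9
G1 X0.0 Y4.9
G1 X0.0 Y0.0
; layer 5
G0 Z7.6
G0 X0.0 Y0.0
G1 X15.7 Y0.0
G1 X15.7 Y3.3
G1 X0.0 Y3.3
G1 X0.0 Y0.0
; layer 6
G0 Z9.2
G0 X0.0 Y0.0
G1 X15.7 Y0.0
G1 X15.7 Y1.6
G1 X0.0 Y1.6
G1 X0.0 Y0.0
M2 ; end

The solid is a wedge (ramp): 15.7 × 11.4 mm base, rising to 10.7 mm along the y=0 edge and sloping linearly to z=0 at y=11.4. Slicing at Δz = 1.5 mm — 7 equal slices spanning the solid's height, so layer i sits at z = i·h/7 — gives 6 non-empty perimeters. Each is a 4-segment closed polygon; G0 lifts to the layer z and rapids to the start vertex, then G1 traces the edges. The cross-section shrinks linearly with z (the slice at the apex is degenerate and omitted).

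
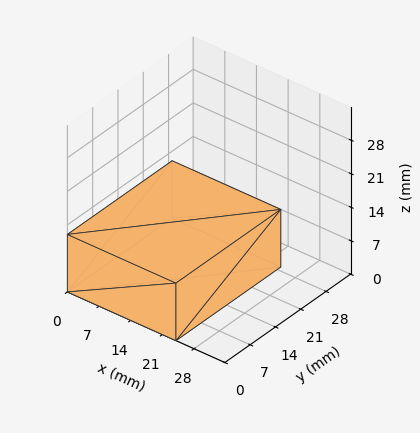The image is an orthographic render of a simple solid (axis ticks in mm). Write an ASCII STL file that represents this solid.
Reading the render: the shape is a rectangular box, roughly 24 × 29 mm footprint and 12 mm tall (dimensions read to the nearest mm from the axis ticks). For the STL, each face is triangulated and given an outward normal.

solid part
  facet normal 0.0000 0.0000 -1.0000
    outer loop
      vertex 24.00 29.00 0.00
      vertex 24.00 0.00 0.00
      vertex 0.00 0.00 0.00
    endloop
  endfacet
  facet normal 0.0000 0.0000 -1.0000
    outer loop
      vertex 0.00 29.00 0.00
      vertex 24.00 29.00 0.00
      vertex 0.00 0.00 0.00
    endloop
  endfacet
  facet normal 0.0000 0.0000 1.0000
    outer loop
      vertex 0.00 0.00 12.00
      vertex 24.00 0.00 12.00
      vertex 24.00 29.00 12.00
    endloop
  endfacet
  facet normal 0.0000 0.0000 1.0000
    outer loop
      vertex 0.00 0.00 12.00
      vertex 24.00 29.00 12.00
      vertex 0.00 29.00 12.00
    endloop
  endfacet
  facet normal 0.0000 -1.0000 0.0000
    outer loop
      vertex 0.00 0.00 0.00
      vertex 24.00 0.00 0.00
      vertex 24.00 0.00 12.00
    endloop
  endfacet
  facet normal 0.0000 -1.0000 0.0000
    outer loop
      vertex 0.00 0.00 0.00
      vertex 24.00 0.00 12.00
      vertex 0.00 0.00 12.00
    endloop
  endfacet
  facet normal 0.0000 1.0000 0.0000
    outer loop
      vertex 24.00 29.00 12.00
      vertex 24.00 29.00 0.00
      vertex 0.00 29.00 0.00
    endloop
  endfacet
  facet normal 0.0000 1.0000 0.0000
    outer loop
      vertex 0.00 29.00 12.00
      vertex 24.00 29.00 12.00
      vertex 0.00 29.00 0.00
    endloop
  endfacet
  facet normal -1.0000 0.0000 0.0000
    outer loop
      vertex 0.00 29.00 12.00
      vertex 0.00 29.00 0.00
      vertex 0.00 0.00 0.00
    endloop
  endfacet
  facet normal -1.0000 0.0000 0.0000
    outer loop
      vertex 0.00 0.00 12.00
      vertex 0.00 29.00 12.00
      vertex 0.00 0.00 0.00
    endloop
  endfacet
  facet normal 1.0000 0.0000 0.0000
    outer loop
      vertex 24.00 0.00 0.00
      vertex 24.00 29.00 0.00
      vertex 24.00 29.00 12.00
    endloop
  endfacet
  facet normal 1.0000 0.0000 0.0000
    outer loop
      vertex 24.00 0.00 0.00
      vertex 24.00 29.00 12.00
      vertex 24.00 0.00 12.00
    endloop
  endfacet
endsolid part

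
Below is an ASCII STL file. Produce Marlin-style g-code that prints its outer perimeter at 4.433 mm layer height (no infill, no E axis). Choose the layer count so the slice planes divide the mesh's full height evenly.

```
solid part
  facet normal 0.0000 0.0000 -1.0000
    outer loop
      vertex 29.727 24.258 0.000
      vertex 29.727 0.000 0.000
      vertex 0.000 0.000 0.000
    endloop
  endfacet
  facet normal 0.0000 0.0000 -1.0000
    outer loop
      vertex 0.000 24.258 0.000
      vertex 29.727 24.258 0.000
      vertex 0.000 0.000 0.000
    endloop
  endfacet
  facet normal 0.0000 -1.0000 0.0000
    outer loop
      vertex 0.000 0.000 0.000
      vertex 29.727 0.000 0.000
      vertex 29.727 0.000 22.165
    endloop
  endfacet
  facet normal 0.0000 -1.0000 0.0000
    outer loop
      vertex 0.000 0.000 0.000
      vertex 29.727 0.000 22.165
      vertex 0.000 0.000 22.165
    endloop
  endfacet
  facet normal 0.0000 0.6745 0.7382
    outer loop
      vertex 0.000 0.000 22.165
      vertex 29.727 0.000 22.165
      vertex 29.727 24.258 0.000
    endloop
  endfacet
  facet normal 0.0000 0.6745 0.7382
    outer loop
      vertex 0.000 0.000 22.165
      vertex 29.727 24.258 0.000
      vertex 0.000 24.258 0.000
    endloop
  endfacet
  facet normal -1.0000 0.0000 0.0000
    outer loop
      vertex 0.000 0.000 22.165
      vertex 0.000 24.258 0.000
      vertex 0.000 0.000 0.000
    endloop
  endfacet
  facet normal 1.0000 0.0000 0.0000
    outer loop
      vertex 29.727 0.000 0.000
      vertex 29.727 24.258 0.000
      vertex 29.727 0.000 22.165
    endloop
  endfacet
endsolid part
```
; perimeter-only toolpath
G21 ; units = mm
G90 ; absolute positioning
G28 ; home
; layer 1
G0 Z4.433
G0 X0.000 Y0.000
G1 X29.727 Y0.000
G1 X29.727 Y19.406
G1 X0.000 Y19.406
G1 X0.000 Y0.000
; layer 2
G0 Z8.866
G0 X0.000 Y0.000
G1 X29.727 Y0.000
G1 X29.727 Y14.555
G1 X0.000 Y14.555
G1 X0.000 Y0.000
; layer 3
G0 Z13.299
G0 X0.000 Y0.000
G1 X29.727 Y0.000
G1 X29.727 Y9.703
G1 X0.000 Y9.703
G1 X0.000 Y0.000
; layer 4
G0 Z17.732
G0 X0.000 Y0.000
G1 X29.727 Y0.000
G1 X29.727 Y4.852
G1 X0.000 Y4.852
G1 X0.000 Y0.000
M2 ; end

The solid is a wedge (ramp): 29.7 × 24.3 mm base, rising to 22.2 mm along the y=0 edge and sloping linearly to z=0 at y=24.3. Slicing at Δz = 4.433 mm — 5 equal slices spanning the solid's height, so layer i sits at z = i·h/5 — gives 4 non-empty perimeters. Each is a 4-segment closed polygon; G0 lifts to the layer z and rapids to the start vertex, then G1 traces the edges. The cross-section shrinks linearly with z (the slice at the apex is degenerate and omitted).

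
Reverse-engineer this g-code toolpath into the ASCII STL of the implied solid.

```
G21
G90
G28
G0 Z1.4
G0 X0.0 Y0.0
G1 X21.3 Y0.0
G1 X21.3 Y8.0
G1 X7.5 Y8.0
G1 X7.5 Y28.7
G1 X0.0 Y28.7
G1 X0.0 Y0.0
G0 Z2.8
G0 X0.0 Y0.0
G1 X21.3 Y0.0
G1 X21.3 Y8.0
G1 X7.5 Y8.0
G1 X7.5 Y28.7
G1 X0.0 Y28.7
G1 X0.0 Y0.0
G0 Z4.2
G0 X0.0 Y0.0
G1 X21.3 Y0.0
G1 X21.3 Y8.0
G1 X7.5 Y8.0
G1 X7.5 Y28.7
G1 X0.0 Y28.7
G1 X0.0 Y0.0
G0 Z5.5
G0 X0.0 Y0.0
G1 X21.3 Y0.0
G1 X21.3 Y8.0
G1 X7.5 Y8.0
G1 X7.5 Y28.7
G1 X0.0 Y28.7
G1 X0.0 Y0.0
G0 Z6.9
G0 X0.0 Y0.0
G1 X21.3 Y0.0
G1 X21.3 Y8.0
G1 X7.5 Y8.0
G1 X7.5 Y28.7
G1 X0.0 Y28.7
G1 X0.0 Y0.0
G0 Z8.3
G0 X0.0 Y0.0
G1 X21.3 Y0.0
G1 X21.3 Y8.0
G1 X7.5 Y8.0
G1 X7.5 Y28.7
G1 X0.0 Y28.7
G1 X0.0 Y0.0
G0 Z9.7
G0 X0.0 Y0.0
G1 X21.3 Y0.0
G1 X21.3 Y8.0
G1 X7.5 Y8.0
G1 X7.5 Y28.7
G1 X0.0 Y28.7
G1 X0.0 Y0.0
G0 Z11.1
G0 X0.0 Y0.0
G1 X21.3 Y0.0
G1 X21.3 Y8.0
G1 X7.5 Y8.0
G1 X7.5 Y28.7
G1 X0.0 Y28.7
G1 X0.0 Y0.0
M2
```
solid part
  facet normal 0.0000 0.0000 -1.0000
    outer loop
      vertex 21.3 8.0 0.0
      vertex 21.3 0.0 0.0
      vertex 0.0 0.0 0.0
    endloop
  endfacet
  facet normal 0.0000 0.0000 -1.0000
    outer loop
      vertex 7.5 8.0 0.0
      vertex 21.3 8.0 0.0
      vertex 0.0 0.0 0.0
    endloop
  endfacet
  facet normal 0.0000 0.0000 -1.0000
    outer loop
      vertex 7.5 28.7 0.0
      vertex 7.5 8.0 0.0
      vertex 0.0 0.0 0.0
    endloop
  endfacet
  facet normal 0.0000 0.0000 -1.0000
    outer loop
      vertex 0.0 28.7 0.0
      vertex 7.5 28.7 0.0
      vertex 0.0 0.0 0.0
    endloop
  endfacet
  facet normal 0.0000 0.0000 1.0000
    outer loop
      vertex 0.0 0.0 11.1
      vertex 21.3 0.0 11.1
      vertex 21.3 8.0 11.1
    endloop
  endfacet
  facet normal 0.0000 0.0000 1.0000
    outer loop
      vertex 0.0 0.0 11.1
      vertex 21.3 8.0 11.1
      vertex 7.5 8.0 11.1
    endloop
  endfacet
  facet normal 0.0000 0.0000 1.0000
    outer loop
      vertex 0.0 0.0 11.1
      vertex 7.5 8.0 11.1
      vertex 7.5 28.7 11.1
    endloop
  endfacet
  facet normal 0.0000 0.0000 1.0000
    outer loop
      vertex 0.0 0.0 11.1
      vertex 7.5 28.7 11.1
      vertex 0.0 28.7 11.1
    endloop
  endfacet
  facet normal 0.0000 -1.0000 0.0000
    outer loop
      vertex 0.0 0.0 0.0
      vertex 21.3 0.0 0.0
      vertex 21.3 0.0 11.1
    endloop
  endfacet
  facet normal 0.0000 -1.0000 0.0000
    outer loop
      vertex 0.0 0.0 0.0
      vertex 21.3 0.0 11.1
      vertex 0.0 0.0 11.1
    endloop
  endfacet
  facet normal 1.0000 0.0000 0.0000
    outer loop
      vertex 21.3 0.0 0.0
      vertex 21.3 8.0 0.0
      vertex 21.3 8.0 11.1
    endloop
  endfacet
  facet normal 1.0000 0.0000 0.0000
    outer loop
      vertex 21.3 0.0 0.0
      vertex 21.3 8.0 11.1
      vertex 21.3 0.0 11.1
    endloop
  endfacet
  facet normal 0.0000 1.0000 0.0000
    outer loop
      vertex 21.3 8.0 0.0
      vertex 7.5 8.0 0.0
      vertex 7.5 8.0 11.1
    endloop
  endfacet
  facet normal 0.0000 1.0000 0.0000
    outer loop
      vertex 21.3 8.0 0.0
      vertex 7.5 8.0 11.1
      vertex 21.3 8.0 11.1
    endloop
  endfacet
  facet normal 1.0000 0.0000 0.0000
    outer loop
      vertex 7.5 8.0 0.0
      vertex 7.5 28.7 0.0
      vertex 7.5 28.7 11.1
    endloop
  endfacet
  facet normal 1.0000 0.0000 0.0000
    outer loop
      vertex 7.5 8.0 0.0
      vertex 7.5 28.7 11.1
      vertex 7.5 8.0 11.1
    endloop
  endfacet
  facet normal 0.0000 1.0000 0.0000
    outer loop
      vertex 7.5 28.7 0.0
      vertex 0.0 28.7 0.0
      vertex 0.0 28.7 11.1
    endloop
  endfacet
  facet normal 0.0000 1.0000 0.0000
    outer loop
      vertex 7.5 28.7 0.0
      vertex 0.0 28.7 11.1
      vertex 7.5 28.7 11.1
    endloop
  endfacet
  facet normal -1.0000 0.0000 0.0000
    outer loop
      vertex 0.0 28.7 0.0
      vertex 0.0 0.0 0.0
      vertex 0.0 0.0 11.1
    endloop
  endfacet
  facet normal -1.0000 0.0000 0.0000
    outer loop
      vertex 0.0 28.7 0.0
      vertex 0.0 0.0 11.1
      vertex 0.0 28.7 11.1
    endloop
  endfacet
endsolid part

The G0 Z moves step by Δz≈1.4 mm. Every layer's G1 loop is the same polygon, so the solid is a straight extrusion of it from z=0 to z≈11.1. Closing with flat bottom and top caps and triangulating gives 20 facets — an L-shaped prism: outer 21.3 × 28.7 mm, arm thicknesses ≈ 8 mm (horizontal) and 7.5 mm (vertical), extruded 11.1 mm in z.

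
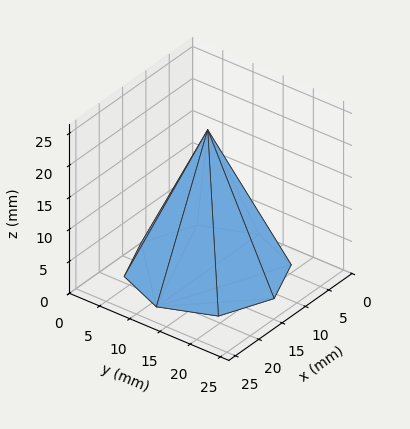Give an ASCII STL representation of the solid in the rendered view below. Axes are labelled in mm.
Reading the render: the shape is a regular 8-sided pyramid, base circumscribed radius ≈ 11 mm, apex at z ≈ 22 mm (dimensions read to the nearest mm from the axis ticks). For the STL, each face is triangulated and given an outward normal.

solid part
  facet normal 0.0000 0.0000 -1.0000
    outer loop
      vertex 11.0 22.0 0.0
      vertex 18.8 18.8 0.0
      vertex 22.0 11.0 0.0
    endloop
  endfacet
  facet normal 0.0000 0.0000 -1.0000
    outer loop
      vertex 3.2 18.8 0.0
      vertex 11.0 22.0 0.0
      vertex 22.0 11.0 0.0
    endloop
  endfacet
  facet normal 0.0000 0.0000 -1.0000
    outer loop
      vertex 0.0 11.0 0.0
      vertex 3.2 18.8 0.0
      vertex 22.0 11.0 0.0
    endloop
  endfacet
  facet normal 0.0000 0.0000 -1.0000
    outer loop
      vertex 3.2 3.2 0.0
      vertex 0.0 11.0 0.0
      vertex 22.0 11.0 0.0
    endloop
  endfacet
  facet normal 0.0000 0.0000 -1.0000
    outer loop
      vertex 11.0 0.0 0.0
      vertex 3.2 3.2 0.0
      vertex 22.0 11.0 0.0
    endloop
  endfacet
  facet normal 0.0000 0.0000 -1.0000
    outer loop
      vertex 18.8 3.2 0.0
      vertex 11.0 0.0 0.0
      vertex 22.0 11.0 0.0
    endloop
  endfacet
  facet normal 0.8397 0.3445 0.4198
    outer loop
      vertex 22.0 11.0 0.0
      vertex 18.8 18.8 0.0
      vertex 11.0 11.0 22.0
    endloop
  endfacet
  facet normal 0.3445 0.8397 0.4198
    outer loop
      vertex 18.8 18.8 0.0
      vertex 11.0 22.0 0.0
      vertex 11.0 11.0 22.0
    endloop
  endfacet
  facet normal -0.3445 0.8397 0.4198
    outer loop
      vertex 11.0 22.0 0.0
      vertex 3.2 18.8 0.0
      vertex 11.0 11.0 22.0
    endloop
  endfacet
  facet normal -0.8397 0.3445 0.4198
    outer loop
      vertex 3.2 18.8 0.0
      vertex 0.0 11.0 0.0
      vertex 11.0 11.0 22.0
    endloop
  endfacet
  facet normal -0.8397 -0.3445 0.4198
    outer loop
      vertex 0.0 11.0 0.0
      vertex 3.2 3.2 0.0
      vertex 11.0 11.0 22.0
    endloop
  endfacet
  facet normal -0.3445 -0.8397 0.4198
    outer loop
      vertex 3.2 3.2 0.0
      vertex 11.0 0.0 0.0
      vertex 11.0 11.0 22.0
    endloop
  endfacet
  facet normal 0.3445 -0.8397 0.4198
    outer loop
      vertex 11.0 0.0 0.0
      vertex 18.8 3.2 0.0
      vertex 11.0 11.0 22.0
    endloop
  endfacet
  facet normal 0.8397 -0.3445 0.4198
    outer loop
      vertex 18.8 3.2 0.0
      vertex 22.0 11.0 0.0
      vertex 11.0 11.0 22.0
    endloop
  endfacet
endsolid part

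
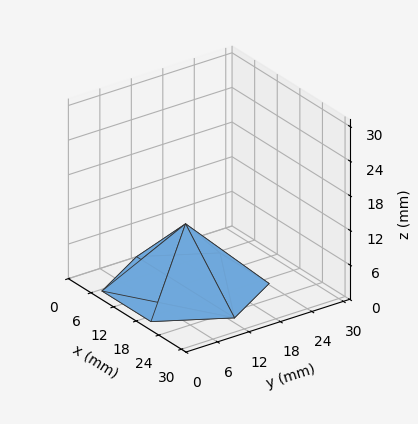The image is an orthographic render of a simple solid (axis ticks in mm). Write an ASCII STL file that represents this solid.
Reading the render: the shape is a regular 6-sided pyramid, base circumscribed radius ≈ 13 mm, apex at z ≈ 11 mm (dimensions read to the nearest mm from the axis ticks). For the STL, each face is triangulated and given an outward normal.

solid part
  facet normal 0.0000 0.0000 -1.0000
    outer loop
      vertex 6.50 24.26 0.00
      vertex 19.50 24.26 0.00
      vertex 26.00 13.00 0.00
    endloop
  endfacet
  facet normal 0.0000 0.0000 -1.0000
    outer loop
      vertex 0.00 13.00 0.00
      vertex 6.50 24.26 0.00
      vertex 26.00 13.00 0.00
    endloop
  endfacet
  facet normal 0.0000 0.0000 -1.0000
    outer loop
      vertex 6.50 1.74 0.00
      vertex 0.00 13.00 0.00
      vertex 26.00 13.00 0.00
    endloop
  endfacet
  facet normal 0.0000 0.0000 -1.0000
    outer loop
      vertex 19.50 1.74 0.00
      vertex 6.50 1.74 0.00
      vertex 26.00 13.00 0.00
    endloop
  endfacet
  facet normal 0.6052 0.3494 0.7153
    outer loop
      vertex 26.00 13.00 0.00
      vertex 19.50 24.26 0.00
      vertex 13.00 13.00 11.00
    endloop
  endfacet
  facet normal 0.0000 0.6988 0.7153
    outer loop
      vertex 19.50 24.26 0.00
      vertex 6.50 24.26 0.00
      vertex 13.00 13.00 11.00
    endloop
  endfacet
  facet normal -0.6052 0.3494 0.7153
    outer loop
      vertex 6.50 24.26 0.00
      vertex 0.00 13.00 0.00
      vertex 13.00 13.00 11.00
    endloop
  endfacet
  facet normal -0.6052 -0.3494 0.7153
    outer loop
      vertex 0.00 13.00 0.00
      vertex 6.50 1.74 0.00
      vertex 13.00 13.00 11.00
    endloop
  endfacet
  facet normal 0.0000 -0.6988 0.7153
    outer loop
      vertex 6.50 1.74 0.00
      vertex 19.50 1.74 0.00
      vertex 13.00 13.00 11.00
    endloop
  endfacet
  facet normal 0.6052 -0.3494 0.7153
    outer loop
      vertex 19.50 1.74 0.00
      vertex 26.00 13.00 0.00
      vertex 13.00 13.00 11.00
    endloop
  endfacet
endsolid part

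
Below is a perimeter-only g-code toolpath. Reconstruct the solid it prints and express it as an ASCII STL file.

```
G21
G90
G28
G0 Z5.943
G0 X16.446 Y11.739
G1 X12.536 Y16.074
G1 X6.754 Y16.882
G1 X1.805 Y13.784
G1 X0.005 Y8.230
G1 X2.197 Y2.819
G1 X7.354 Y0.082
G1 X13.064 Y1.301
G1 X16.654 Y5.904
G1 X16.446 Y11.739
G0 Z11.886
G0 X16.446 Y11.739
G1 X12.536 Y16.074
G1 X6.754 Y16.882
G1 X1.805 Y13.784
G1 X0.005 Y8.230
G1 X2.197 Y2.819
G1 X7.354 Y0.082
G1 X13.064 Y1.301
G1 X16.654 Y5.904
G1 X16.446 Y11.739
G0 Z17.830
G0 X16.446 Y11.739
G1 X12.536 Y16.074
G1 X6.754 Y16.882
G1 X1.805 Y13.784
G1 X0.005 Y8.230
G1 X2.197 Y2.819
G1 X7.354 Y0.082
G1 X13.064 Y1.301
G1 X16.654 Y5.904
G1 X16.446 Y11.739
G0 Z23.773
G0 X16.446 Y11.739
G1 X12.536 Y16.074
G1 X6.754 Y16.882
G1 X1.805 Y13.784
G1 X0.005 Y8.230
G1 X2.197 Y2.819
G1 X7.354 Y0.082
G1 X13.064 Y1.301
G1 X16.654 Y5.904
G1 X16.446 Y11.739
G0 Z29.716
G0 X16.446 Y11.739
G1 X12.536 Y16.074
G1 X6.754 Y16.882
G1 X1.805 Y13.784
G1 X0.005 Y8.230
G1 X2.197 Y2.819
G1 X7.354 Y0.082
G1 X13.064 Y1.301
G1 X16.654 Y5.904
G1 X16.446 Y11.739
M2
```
solid part
  facet normal 0.0000 0.0000 -1.0000
    outer loop
      vertex 6.754 16.882 0.000
      vertex 12.536 16.074 0.000
      vertex 16.446 11.739 0.000
    endloop
  endfacet
  facet normal 0.0000 0.0000 -1.0000
    outer loop
      vertex 1.805 13.784 0.000
      vertex 6.754 16.882 0.000
      vertex 16.446 11.739 0.000
    endloop
  endfacet
  facet normal 0.0000 0.0000 -1.0000
    outer loop
      vertex 0.005 8.230 0.000
      vertex 1.805 13.784 0.000
      vertex 16.446 11.739 0.000
    endloop
  endfacet
  facet normal 0.0000 0.0000 -1.0000
    outer loop
      vertex 2.197 2.819 0.000
      vertex 0.005 8.230 0.000
      vertex 16.446 11.739 0.000
    endloop
  endfacet
  facet normal 0.0000 0.0000 -1.0000
    outer loop
      vertex 7.354 0.082 0.000
      vertex 2.197 2.819 0.000
      vertex 16.446 11.739 0.000
    endloop
  endfacet
  facet normal 0.0000 0.0000 -1.0000
    outer loop
      vertex 13.064 1.301 0.000
      vertex 7.354 0.082 0.000
      vertex 16.446 11.739 0.000
    endloop
  endfacet
  facet normal 0.0000 0.0000 -1.0000
    outer loop
      vertex 16.654 5.904 0.000
      vertex 13.064 1.301 0.000
      vertex 16.446 11.739 0.000
    endloop
  endfacet
  facet normal 0.0000 0.0000 1.0000
    outer loop
      vertex 16.446 11.739 29.716
      vertex 12.536 16.074 29.716
      vertex 6.754 16.882 29.716
    endloop
  endfacet
  facet normal 0.0000 0.0000 1.0000
    outer loop
      vertex 16.446 11.739 29.716
      vertex 6.754 16.882 29.716
      vertex 1.805 13.784 29.716
    endloop
  endfacet
  facet normal 0.0000 0.0000 1.0000
    outer loop
      vertex 16.446 11.739 29.716
      vertex 1.805 13.784 29.716
      vertex 0.005 8.230 29.716
    endloop
  endfacet
  facet normal 0.0000 0.0000 1.0000
    outer loop
      vertex 16.446 11.739 29.716
      vertex 0.005 8.230 29.716
      vertex 2.197 2.819 29.716
    endloop
  endfacet
  facet normal 0.0000 0.0000 1.0000
    outer loop
      vertex 16.446 11.739 29.716
      vertex 2.197 2.819 29.716
      vertex 7.354 0.082 29.716
    endloop
  endfacet
  facet normal 0.0000 0.0000 1.0000
    outer loop
      vertex 16.446 11.739 29.716
      vertex 7.354 0.082 29.716
      vertex 13.064 1.301 29.716
    endloop
  endfacet
  facet normal 0.0000 0.0000 1.0000
    outer loop
      vertex 16.446 11.739 29.716
      vertex 13.064 1.301 29.716
      vertex 16.654 5.904 29.716
    endloop
  endfacet
  facet normal 0.7426 0.6698 0.0000
    outer loop
      vertex 16.446 11.739 0.000
      vertex 12.536 16.074 0.000
      vertex 12.536 16.074 29.716
    endloop
  endfacet
  facet normal 0.7426 0.6698 0.0000
    outer loop
      vertex 16.446 11.739 0.000
      vertex 12.536 16.074 29.716
      vertex 16.446 11.739 29.716
    endloop
  endfacet
  facet normal 0.1384 0.9904 0.0000
    outer loop
      vertex 12.536 16.074 0.000
      vertex 6.754 16.882 0.000
      vertex 6.754 16.882 29.716
    endloop
  endfacet
  facet normal 0.1384 0.9904 0.0000
    outer loop
      vertex 12.536 16.074 0.000
      vertex 6.754 16.882 29.716
      vertex 12.536 16.074 29.716
    endloop
  endfacet
  facet normal -0.5306 0.8476 0.0000
    outer loop
      vertex 6.754 16.882 0.000
      vertex 1.805 13.784 0.000
      vertex 1.805 13.784 29.716
    endloop
  endfacet
  facet normal -0.5306 0.8476 0.0000
    outer loop
      vertex 6.754 16.882 0.000
      vertex 1.805 13.784 29.716
      vertex 6.754 16.882 29.716
    endloop
  endfacet
  facet normal -0.9513 0.3083 0.0000
    outer loop
      vertex 1.805 13.784 0.000
      vertex 0.005 8.230 0.000
      vertex 0.005 8.230 29.716
    endloop
  endfacet
  facet normal -0.9513 0.3083 0.0000
    outer loop
      vertex 1.805 13.784 0.000
      vertex 0.005 8.230 29.716
      vertex 1.805 13.784 29.716
    endloop
  endfacet
  facet normal -0.9268 -0.3755 0.0000
    outer loop
      vertex 0.005 8.230 0.000
      vertex 2.197 2.819 0.000
      vertex 2.197 2.819 29.716
    endloop
  endfacet
  facet normal -0.9268 -0.3755 0.0000
    outer loop
      vertex 0.005 8.230 0.000
      vertex 2.197 2.819 29.716
      vertex 0.005 8.230 29.716
    endloop
  endfacet
  facet normal -0.4688 -0.8833 0.0000
    outer loop
      vertex 2.197 2.819 0.000
      vertex 7.354 0.082 0.000
      vertex 7.354 0.082 29.716
    endloop
  endfacet
  facet normal -0.4688 -0.8833 0.0000
    outer loop
      vertex 2.197 2.819 0.000
      vertex 7.354 0.082 29.716
      vertex 2.197 2.819 29.716
    endloop
  endfacet
  facet normal 0.2088 -0.9780 0.0000
    outer loop
      vertex 7.354 0.082 0.000
      vertex 13.064 1.301 0.000
      vertex 13.064 1.301 29.716
    endloop
  endfacet
  facet normal 0.2088 -0.9780 0.0000
    outer loop
      vertex 7.354 0.082 0.000
      vertex 13.064 1.301 29.716
      vertex 7.354 0.082 29.716
    endloop
  endfacet
  facet normal 0.7885 -0.6150 0.0000
    outer loop
      vertex 13.064 1.301 0.000
      vertex 16.654 5.904 0.000
      vertex 16.654 5.904 29.716
    endloop
  endfacet
  facet normal 0.7885 -0.6150 0.0000
    outer loop
      vertex 13.064 1.301 0.000
      vertex 16.654 5.904 29.716
      vertex 13.064 1.301 29.716
    endloop
  endfacet
  facet normal 0.9994 0.0356 0.0000
    outer loop
      vertex 16.654 5.904 0.000
      vertex 16.446 11.739 0.000
      vertex 16.446 11.739 29.716
    endloop
  endfacet
  facet normal 0.9994 0.0356 0.0000
    outer loop
      vertex 16.654 5.904 0.000
      vertex 16.446 11.739 29.716
      vertex 16.654 5.904 29.716
    endloop
  endfacet
endsolid part

The G0 Z moves step by Δz≈5.943 mm. Every layer's G1 loop is the same polygon, so the solid is a straight extrusion of it from z=0 to z≈29.7. Closing with flat bottom and top caps and triangulating gives 32 facets — a regular 9-sided prism (a cylinder approximated with 9 flat sides), circumscribed radius ≈ 8.54 mm, height ≈ 29.7 mm.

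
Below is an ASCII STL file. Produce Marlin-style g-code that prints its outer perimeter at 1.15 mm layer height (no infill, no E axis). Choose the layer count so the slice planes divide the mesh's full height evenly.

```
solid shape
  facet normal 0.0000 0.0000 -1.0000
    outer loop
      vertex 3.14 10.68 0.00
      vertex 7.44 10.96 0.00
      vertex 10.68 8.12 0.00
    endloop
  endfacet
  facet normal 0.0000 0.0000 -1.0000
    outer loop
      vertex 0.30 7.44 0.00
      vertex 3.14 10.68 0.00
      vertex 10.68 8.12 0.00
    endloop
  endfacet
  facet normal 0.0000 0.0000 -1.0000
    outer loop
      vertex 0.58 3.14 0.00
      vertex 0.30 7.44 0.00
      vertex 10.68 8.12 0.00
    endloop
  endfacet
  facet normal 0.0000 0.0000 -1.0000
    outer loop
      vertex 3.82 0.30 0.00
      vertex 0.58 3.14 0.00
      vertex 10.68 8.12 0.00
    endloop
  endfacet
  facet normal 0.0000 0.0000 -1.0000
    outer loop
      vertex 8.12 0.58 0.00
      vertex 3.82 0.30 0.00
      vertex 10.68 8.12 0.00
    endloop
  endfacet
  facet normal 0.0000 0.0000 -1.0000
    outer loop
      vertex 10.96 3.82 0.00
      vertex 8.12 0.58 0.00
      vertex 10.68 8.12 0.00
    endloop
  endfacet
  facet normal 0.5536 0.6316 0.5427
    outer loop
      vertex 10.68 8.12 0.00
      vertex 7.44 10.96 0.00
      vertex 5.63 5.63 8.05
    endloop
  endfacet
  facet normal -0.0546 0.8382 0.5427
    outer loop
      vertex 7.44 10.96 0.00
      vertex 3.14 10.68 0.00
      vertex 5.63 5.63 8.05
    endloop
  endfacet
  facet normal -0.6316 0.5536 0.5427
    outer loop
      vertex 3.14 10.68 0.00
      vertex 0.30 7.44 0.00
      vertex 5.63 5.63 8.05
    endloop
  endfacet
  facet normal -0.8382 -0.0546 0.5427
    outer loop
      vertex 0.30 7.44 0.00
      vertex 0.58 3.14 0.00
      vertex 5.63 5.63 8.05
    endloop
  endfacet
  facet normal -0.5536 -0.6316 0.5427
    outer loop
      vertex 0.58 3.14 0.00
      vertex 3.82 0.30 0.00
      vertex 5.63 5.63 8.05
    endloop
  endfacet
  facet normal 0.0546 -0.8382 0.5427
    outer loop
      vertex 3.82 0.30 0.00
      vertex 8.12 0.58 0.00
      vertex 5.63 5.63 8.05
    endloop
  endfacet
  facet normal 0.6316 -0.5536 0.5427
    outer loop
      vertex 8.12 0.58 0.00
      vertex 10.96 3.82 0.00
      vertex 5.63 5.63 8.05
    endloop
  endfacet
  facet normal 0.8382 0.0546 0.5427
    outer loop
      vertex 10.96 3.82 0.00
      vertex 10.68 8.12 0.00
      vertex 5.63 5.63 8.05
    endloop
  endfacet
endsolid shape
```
; perimeter-only toolpath
G21 ; units = mm
G90 ; absolute positioning
G28 ; home
; layer 1
G0 Z1.15
G0 X9.96 Y7.76
G1 X7.18 Y10.20
G1 X3.50 Y9.96
G1 X1.06 Y7.18
G1 X1.30 Y3.50
G1 X4.08 Y1.06
G1 X7.76 Y1.30
G1 X10.20 Y4.08
G1 X9.96 Y7.76
; layer 2
G0 Z2.30
G0 X9.24 Y7.41
G1 X6.92 Y9.44
G1 X3.85 Y9.24
G1 X1.82 Y6.92
G1 X2.02 Y3.85
G1 X4.34 Y1.82
G1 X7.41 Y2.02
G1 X9.44 Y4.34
G1 X9.24 Y7.41
; layer 3
G0 Z3.45
G0 X8.52 Y7.05
G1 X6.66 Y8.68
G1 X4.21 Y8.52
G1 X2.58 Y6.66
G1 X2.74 Y4.21
G1 X4.60 Y2.58
G1 X7.05 Y2.74
G1 X8.68 Y4.60
G1 X8.52 Y7.05
; layer 4
G0 Z4.60
G0 X7.79 Y6.70
G1 X6.41 Y7.91
G1 X4.56 Y7.79
G1 X3.35 Y6.41
G1 X3.47 Y4.56
G1 X4.85 Y3.35
G1 X6.70 Y3.47
G1 X7.91 Y4.85
G1 X7.79 Y6.70
; layer 5
G0 Z5.75
G0 X7.07 Y6.34
G1 X6.15 Y7.15
G1 X4.92 Y7.07
G1 X4.11 Y6.15
G1 X4.19 Y4.92
G1 X5.11 Y4.11
G1 X6.34 Y4.19
G1 X7.15 Y5.11
G1 X7.07 Y6.34
; layer 6
G0 Z6.90
G0 X6.35 Y5.99
G1 X5.89 Y6.39
G1 X5.27 Y6.35
G1 X4.87 Y5.89
G1 X4.91 Y5.27
G1 X5.37 Y4.87
G1 X5.99 Y4.91
G1 X6.39 Y5.37
G1 X6.35 Y5.99
M2 ; end

The solid is a regular 8-sided pyramid, base circumscribed radius ≈ 5.63 mm, apex at z ≈ 8.05 mm. Slicing at Δz = 1.15 mm — 7 equal slices spanning the solid's height, so layer i sits at z = i·h/7 — gives 6 non-empty perimeters. Each is a 8-segment closed polygon; G0 lifts to the layer z and rapids to the start vertex, then G1 traces the edges. The cross-section shrinks linearly with z (the slice at the apex is degenerate and omitted).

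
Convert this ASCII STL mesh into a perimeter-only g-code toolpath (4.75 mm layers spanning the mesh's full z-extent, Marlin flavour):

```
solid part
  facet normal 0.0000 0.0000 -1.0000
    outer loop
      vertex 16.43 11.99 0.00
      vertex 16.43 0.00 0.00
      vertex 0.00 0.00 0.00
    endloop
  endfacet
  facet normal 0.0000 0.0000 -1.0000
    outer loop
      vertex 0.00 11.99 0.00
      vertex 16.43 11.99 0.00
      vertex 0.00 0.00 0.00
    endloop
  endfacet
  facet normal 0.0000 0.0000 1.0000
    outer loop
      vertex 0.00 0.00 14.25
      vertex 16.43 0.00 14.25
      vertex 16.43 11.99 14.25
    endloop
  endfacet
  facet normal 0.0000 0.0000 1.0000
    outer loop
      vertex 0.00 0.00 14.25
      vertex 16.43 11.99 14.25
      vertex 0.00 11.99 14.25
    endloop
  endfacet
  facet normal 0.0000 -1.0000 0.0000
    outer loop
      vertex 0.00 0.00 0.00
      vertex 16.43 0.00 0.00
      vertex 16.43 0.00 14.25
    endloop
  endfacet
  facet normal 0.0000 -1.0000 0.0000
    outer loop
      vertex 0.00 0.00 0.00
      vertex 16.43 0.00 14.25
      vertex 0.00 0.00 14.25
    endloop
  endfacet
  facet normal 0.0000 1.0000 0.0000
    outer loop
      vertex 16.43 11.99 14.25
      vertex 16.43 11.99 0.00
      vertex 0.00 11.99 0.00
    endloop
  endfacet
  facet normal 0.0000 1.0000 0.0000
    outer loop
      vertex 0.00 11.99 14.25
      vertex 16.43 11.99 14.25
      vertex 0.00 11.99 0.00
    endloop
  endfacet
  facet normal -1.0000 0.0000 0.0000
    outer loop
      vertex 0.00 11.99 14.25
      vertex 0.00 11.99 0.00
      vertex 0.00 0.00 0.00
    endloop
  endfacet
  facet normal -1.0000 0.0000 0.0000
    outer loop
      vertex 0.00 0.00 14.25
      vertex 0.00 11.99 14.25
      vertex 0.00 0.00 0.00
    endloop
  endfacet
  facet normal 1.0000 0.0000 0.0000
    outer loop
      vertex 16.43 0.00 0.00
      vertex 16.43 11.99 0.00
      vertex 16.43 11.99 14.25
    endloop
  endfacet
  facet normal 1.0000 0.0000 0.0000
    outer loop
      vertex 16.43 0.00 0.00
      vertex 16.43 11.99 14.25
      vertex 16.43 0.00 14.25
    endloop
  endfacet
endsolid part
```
; perimeter-only toolpath
G21 ; units = mm
G90 ; absolute positioning
G28 ; home
; layer 1
G0 Z4.75
G0 X0.00 Y0.00
G1 X16.43 Y0.00
G1 X16.43 Y11.99
G1 X0.00 Y11.99
G1 X0.00 Y0.00
; layer 2
G0 Z9.50
G0 X0.00 Y0.00
G1 X16.43 Y0.00
G1 X16.43 Y11.99
G1 X0.00 Y11.99
G1 X0.00 Y0.00
; layer 3
G0 Z14.25
G0 X0.00 Y0.00
G1 X16.43 Y0.00
G1 X16.43 Y11.99
G1 X0.00 Y11.99
G1 X0.00 Y0.00
M2 ; end

The solid is a rectangular box, roughly 16.4 × 12 mm footprint and 14.2 mm tall. Slicing at Δz = 4.75 mm — 3 equal slices spanning the solid's height, so layer i sits at z = i·h/3 — gives 3 non-empty perimeters. Each is a 4-segment closed polygon; G0 lifts to the layer z and rapids to the start vertex, then G1 traces the edges.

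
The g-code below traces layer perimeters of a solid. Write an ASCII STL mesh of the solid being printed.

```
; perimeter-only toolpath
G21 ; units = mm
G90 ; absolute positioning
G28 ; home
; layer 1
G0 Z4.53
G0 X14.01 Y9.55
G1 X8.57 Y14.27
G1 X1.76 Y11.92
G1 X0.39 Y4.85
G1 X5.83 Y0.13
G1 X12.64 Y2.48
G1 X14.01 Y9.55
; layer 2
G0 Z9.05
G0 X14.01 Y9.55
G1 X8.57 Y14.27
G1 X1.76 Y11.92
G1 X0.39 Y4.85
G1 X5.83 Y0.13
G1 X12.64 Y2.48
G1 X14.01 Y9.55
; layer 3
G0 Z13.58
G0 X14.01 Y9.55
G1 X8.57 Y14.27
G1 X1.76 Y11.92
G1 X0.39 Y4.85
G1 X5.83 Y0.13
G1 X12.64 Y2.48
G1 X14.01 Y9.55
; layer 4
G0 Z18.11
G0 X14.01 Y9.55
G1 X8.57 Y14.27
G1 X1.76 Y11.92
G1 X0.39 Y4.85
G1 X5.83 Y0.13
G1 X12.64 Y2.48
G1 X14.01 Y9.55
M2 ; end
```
solid part
  facet normal 0.0000 0.0000 -1.0000
    outer loop
      vertex 1.76 11.92 0.00
      vertex 8.57 14.27 0.00
      vertex 14.01 9.55 0.00
    endloop
  endfacet
  facet normal 0.0000 0.0000 -1.0000
    outer loop
      vertex 0.39 4.85 0.00
      vertex 1.76 11.92 0.00
      vertex 14.01 9.55 0.00
    endloop
  endfacet
  facet normal 0.0000 0.0000 -1.0000
    outer loop
      vertex 5.83 0.13 0.00
      vertex 0.39 4.85 0.00
      vertex 14.01 9.55 0.00
    endloop
  endfacet
  facet normal 0.0000 0.0000 -1.0000
    outer loop
      vertex 12.64 2.48 0.00
      vertex 5.83 0.13 0.00
      vertex 14.01 9.55 0.00
    endloop
  endfacet
  facet normal 0.0000 0.0000 1.0000
    outer loop
      vertex 14.01 9.55 18.11
      vertex 8.57 14.27 18.11
      vertex 1.76 11.92 18.11
    endloop
  endfacet
  facet normal 0.0000 0.0000 1.0000
    outer loop
      vertex 14.01 9.55 18.11
      vertex 1.76 11.92 18.11
      vertex 0.39 4.85 18.11
    endloop
  endfacet
  facet normal 0.0000 0.0000 1.0000
    outer loop
      vertex 14.01 9.55 18.11
      vertex 0.39 4.85 18.11
      vertex 5.83 0.13 18.11
    endloop
  endfacet
  facet normal 0.0000 0.0000 1.0000
    outer loop
      vertex 14.01 9.55 18.11
      vertex 5.83 0.13 18.11
      vertex 12.64 2.48 18.11
    endloop
  endfacet
  facet normal 0.6554 0.7553 0.0000
    outer loop
      vertex 14.01 9.55 0.00
      vertex 8.57 14.27 0.00
      vertex 8.57 14.27 18.11
    endloop
  endfacet
  facet normal 0.6554 0.7553 0.0000
    outer loop
      vertex 14.01 9.55 0.00
      vertex 8.57 14.27 18.11
      vertex 14.01 9.55 18.11
    endloop
  endfacet
  facet normal -0.3262 0.9453 0.0000
    outer loop
      vertex 8.57 14.27 0.00
      vertex 1.76 11.92 0.00
      vertex 1.76 11.92 18.11
    endloop
  endfacet
  facet normal -0.3262 0.9453 0.0000
    outer loop
      vertex 8.57 14.27 0.00
      vertex 1.76 11.92 18.11
      vertex 8.57 14.27 18.11
    endloop
  endfacet
  facet normal -0.9817 0.1902 0.0000
    outer loop
      vertex 1.76 11.92 0.00
      vertex 0.39 4.85 0.00
      vertex 0.39 4.85 18.11
    endloop
  endfacet
  facet normal -0.9817 0.1902 0.0000
    outer loop
      vertex 1.76 11.92 0.00
      vertex 0.39 4.85 18.11
      vertex 1.76 11.92 18.11
    endloop
  endfacet
  facet normal -0.6554 -0.7553 0.0000
    outer loop
      vertex 0.39 4.85 0.00
      vertex 5.83 0.13 0.00
      vertex 5.83 0.13 18.11
    endloop
  endfacet
  facet normal -0.6554 -0.7553 0.0000
    outer loop
      vertex 0.39 4.85 0.00
      vertex 5.83 0.13 18.11
      vertex 0.39 4.85 18.11
    endloop
  endfacet
  facet normal 0.3262 -0.9453 0.0000
    outer loop
      vertex 5.83 0.13 0.00
      vertex 12.64 2.48 0.00
      vertex 12.64 2.48 18.11
    endloop
  endfacet
  facet normal 0.3262 -0.9453 0.0000
    outer loop
      vertex 5.83 0.13 0.00
      vertex 12.64 2.48 18.11
      vertex 5.83 0.13 18.11
    endloop
  endfacet
  facet normal 0.9817 -0.1902 0.0000
    outer loop
      vertex 12.64 2.48 0.00
      vertex 14.01 9.55 0.00
      vertex 14.01 9.55 18.11
    endloop
  endfacet
  facet normal 0.9817 -0.1902 0.0000
    outer loop
      vertex 12.64 2.48 0.00
      vertex 14.01 9.55 18.11
      vertex 12.64 2.48 18.11
    endloop
  endfacet
endsolid part

The G0 Z moves step by Δz≈4.53 mm. Every layer's G1 loop is the same polygon, so the solid is a straight extrusion of it from z=0 to z≈18.1. Closing with flat bottom and top caps and triangulating gives 20 facets — a regular 6-sided prism (a cylinder approximated with 6 flat sides), circumscribed radius ≈ 7.2 mm, height ≈ 18.1 mm.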